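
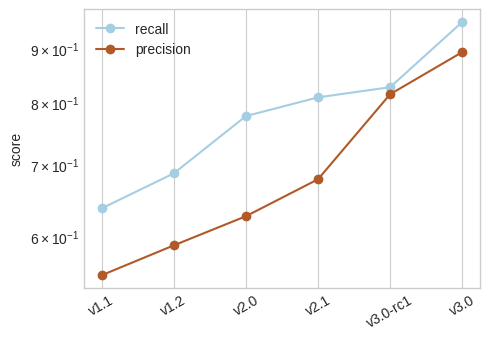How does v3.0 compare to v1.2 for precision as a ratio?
v3.0 ≈ 0.90, v1.2 ≈ 0.60; 0.90/0.60 ≈ 1.5.

≈ 1.5×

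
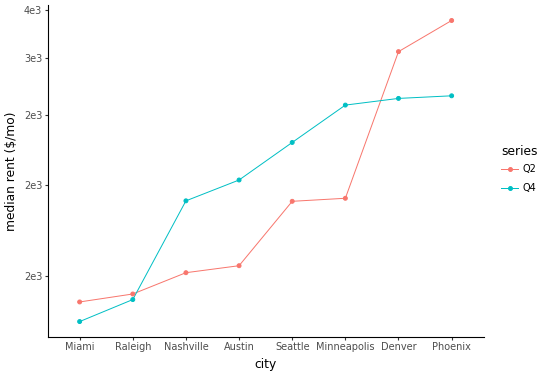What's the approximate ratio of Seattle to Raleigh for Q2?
≈ 1.43×

Seattle ≈ 2000, Raleigh ≈ 1400; 2000/1400 ≈ 1.43.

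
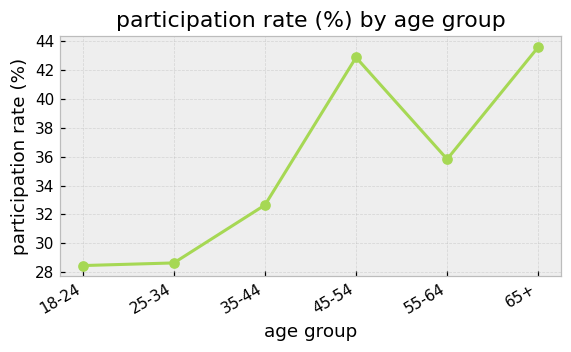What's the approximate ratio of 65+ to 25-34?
65+ ≈ 44, 25-34 ≈ 28; 44/28 ≈ 1.57.

≈ 1.57×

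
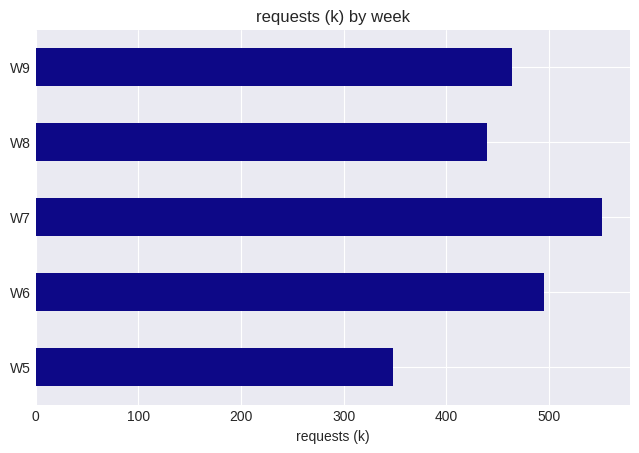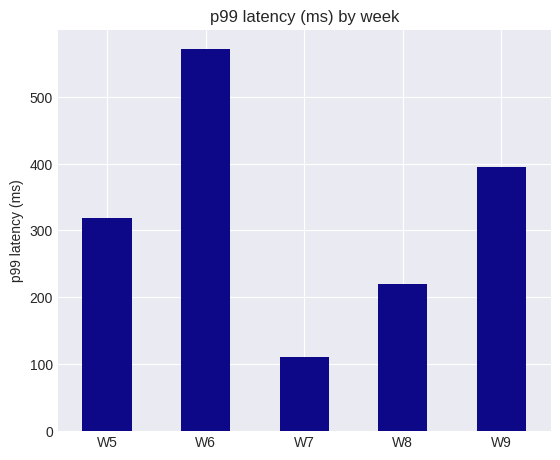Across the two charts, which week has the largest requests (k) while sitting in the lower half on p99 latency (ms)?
W7

Chart 2 median p99 latency (ms) ≈ 300; below-median weeks: W7, W8. Among those, W7 has the highest requests (k) (≈ 600).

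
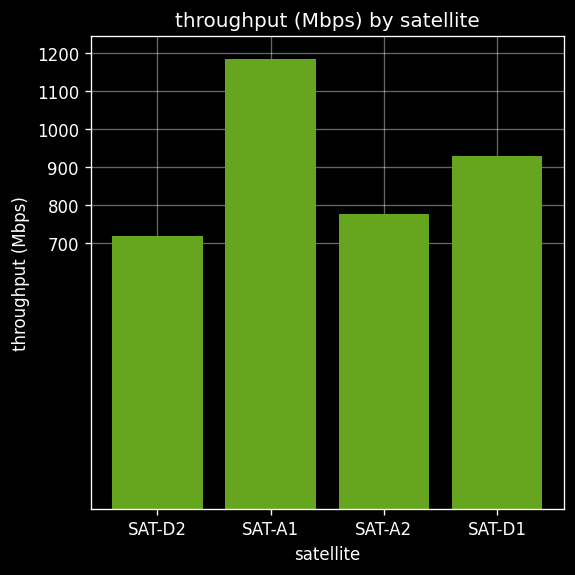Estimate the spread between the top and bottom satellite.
Max SAT-A1 ≈ 1200, min SAT-D2 ≈ 700; range ≈ 500.

≈ 500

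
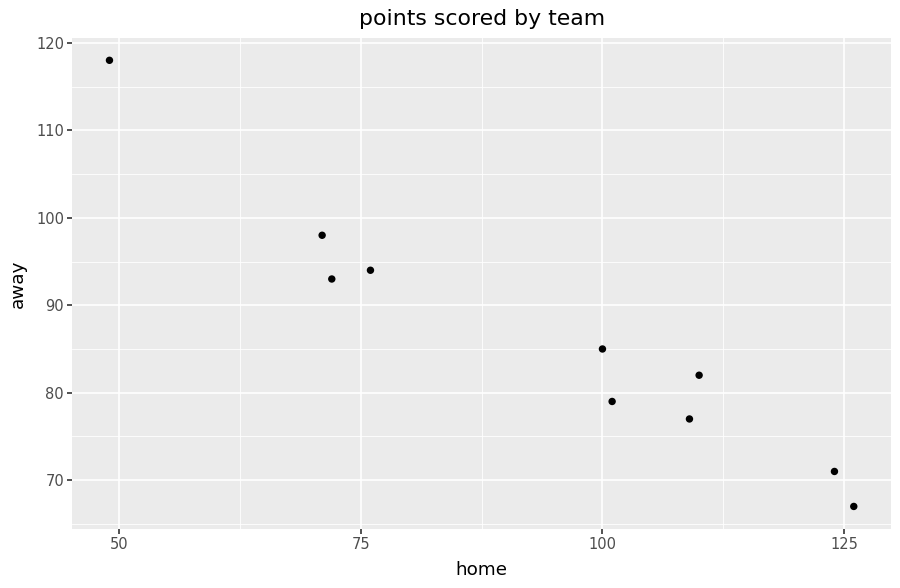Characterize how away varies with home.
Points are negatively correlated; strong (|r| ≈ 1.0).

negative, strong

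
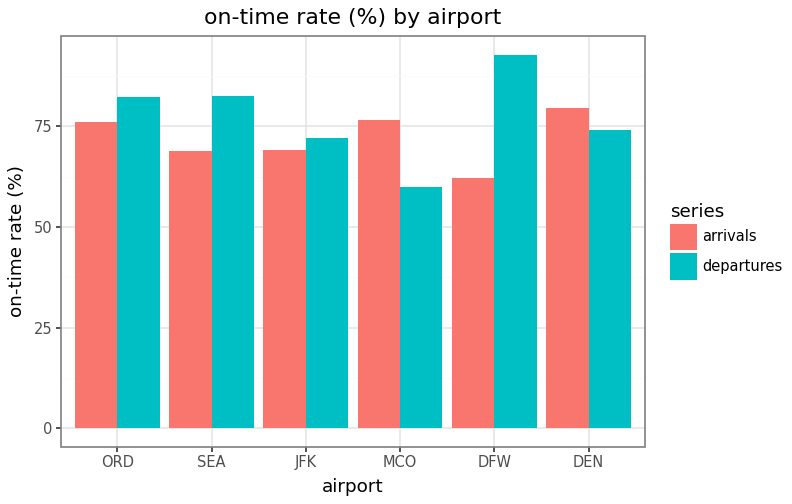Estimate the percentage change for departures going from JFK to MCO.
JFK ≈ 70, MCO ≈ 60; (60 − 70) / 70 ≈ -14.3%.

≈ -14.3%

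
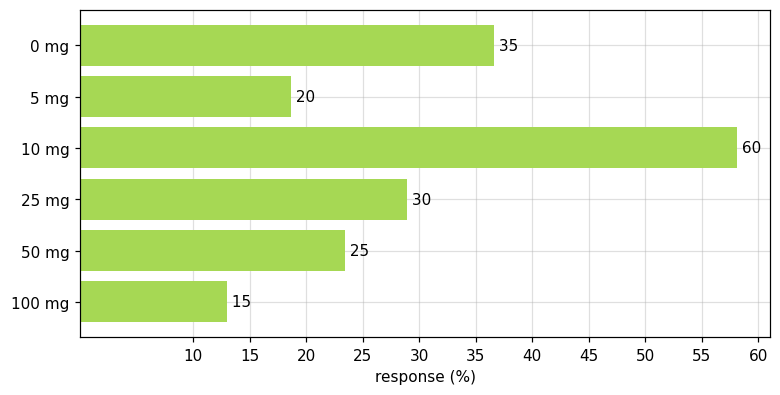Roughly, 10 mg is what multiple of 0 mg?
≈ 1.71×

10 mg ≈ 60, 0 mg ≈ 35; 60/35 ≈ 1.71.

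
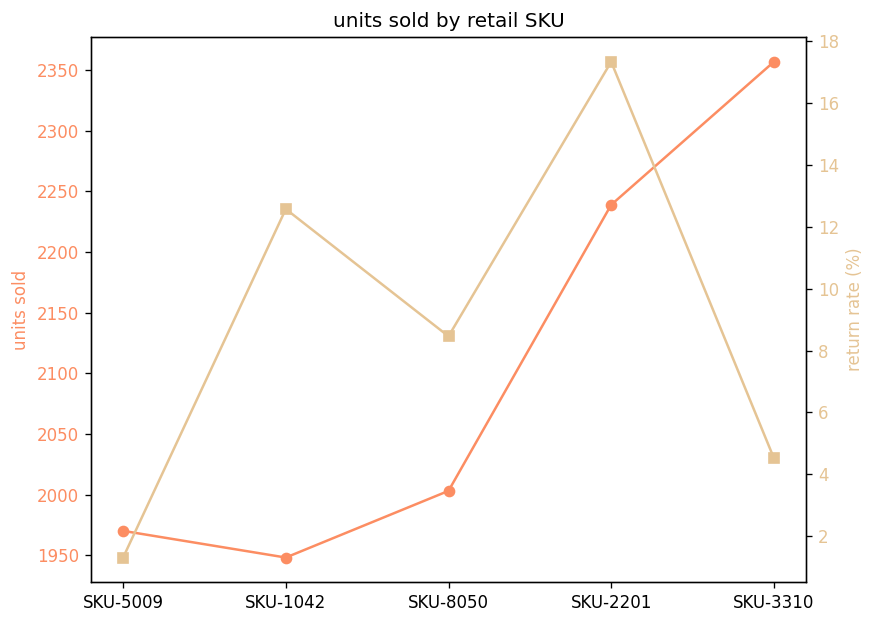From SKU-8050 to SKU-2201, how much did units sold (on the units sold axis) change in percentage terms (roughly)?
≈ +12.5%

SKU-8050 ≈ 2000, SKU-2201 ≈ 2250; (2250 − 2000) / 2000 ≈ +12.5%.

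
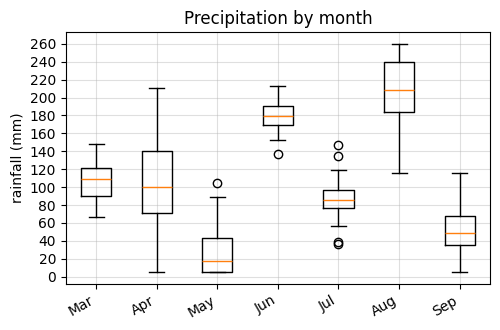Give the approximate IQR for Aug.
Q3 ≈ 240, Q1 ≈ 180; IQR ≈ 60.

≈ 60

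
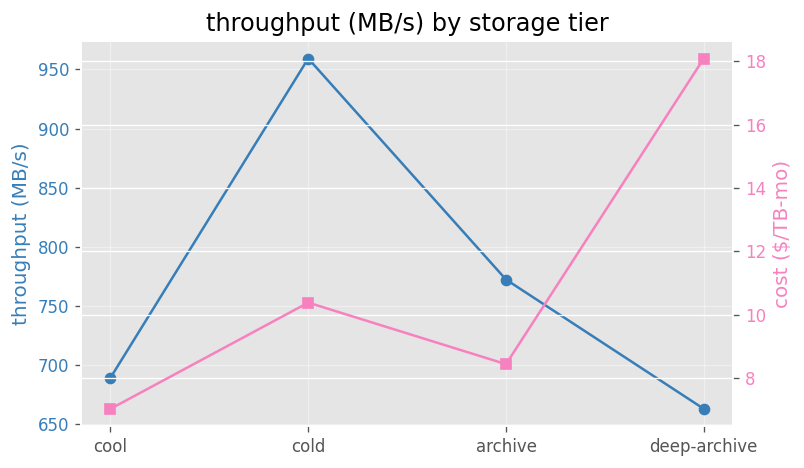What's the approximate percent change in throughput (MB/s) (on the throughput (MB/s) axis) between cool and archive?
≈ +10.7%

cool ≈ 700, archive ≈ 775; (775 − 700) / 700 ≈ +10.7%.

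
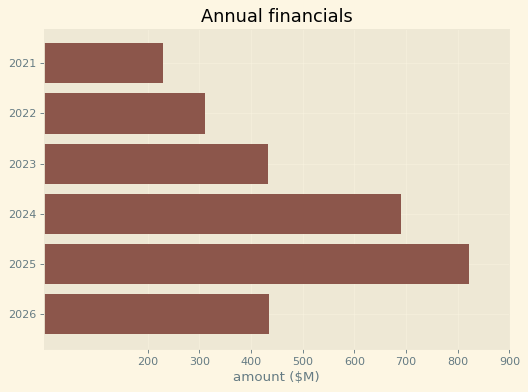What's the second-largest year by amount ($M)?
Top 3: 2025 ≈ 800, 2024 ≈ 700, 2026 ≈ 400.

2024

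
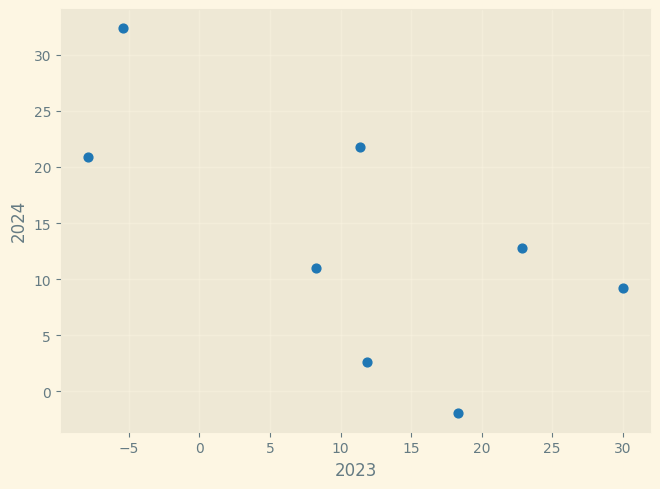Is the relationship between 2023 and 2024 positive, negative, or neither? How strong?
negative, moderate

Points are negatively correlated; moderate (|r| ≈ 0.6).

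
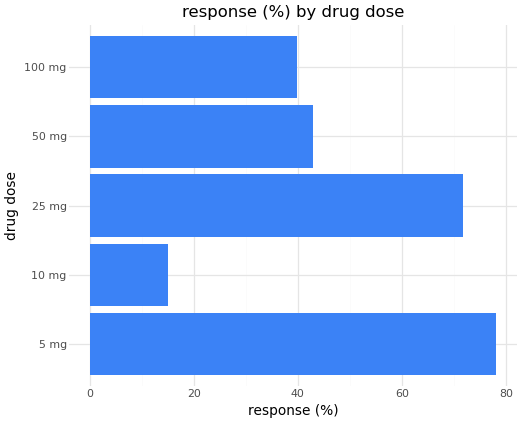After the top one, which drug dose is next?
25 mg

Top 3: 5 mg ≈ 80, 25 mg ≈ 70, 50 mg ≈ 40.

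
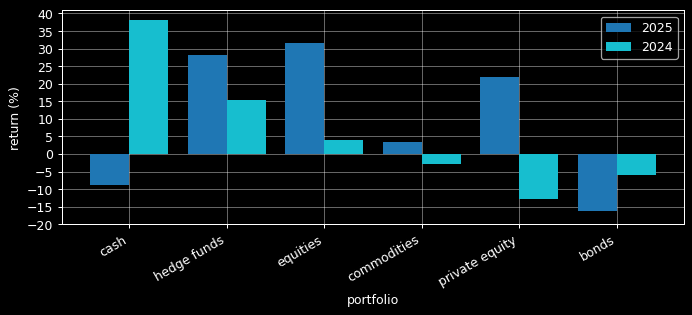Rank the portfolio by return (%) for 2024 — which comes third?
Top 4 for 2024: cash ≈ 40, hedge funds ≈ 15, equities ≈ 5, commodities ≈ -5.

equities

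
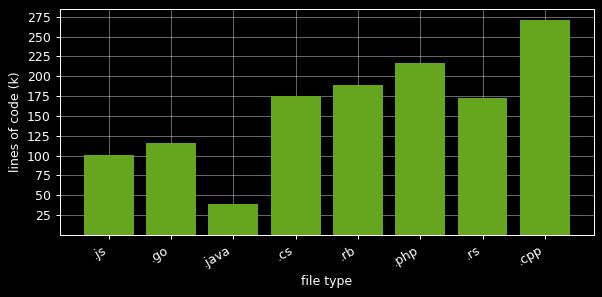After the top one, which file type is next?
.php

Top 3: .cpp ≈ 275, .php ≈ 225, .rb ≈ 200.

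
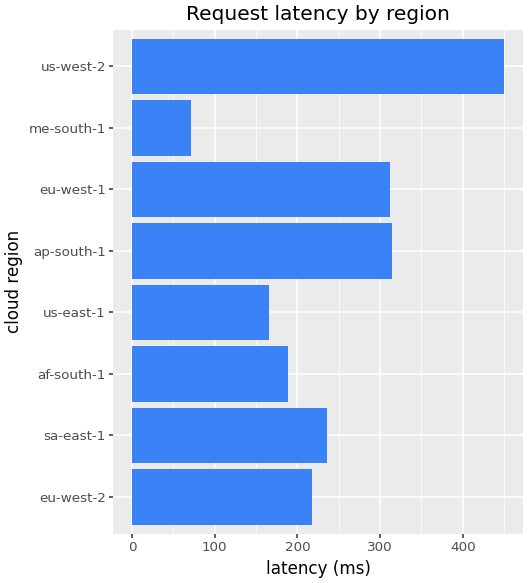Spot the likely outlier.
us-west-2

us-west-2 ≈ 450; the rest sit between ≈ 50 and ≈ 300.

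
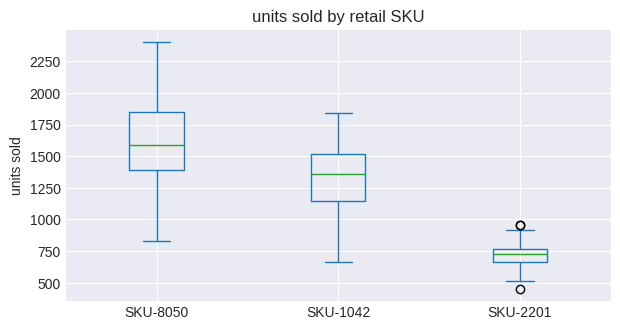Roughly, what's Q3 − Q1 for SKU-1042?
≈ 400

Q3 ≈ 1500, Q1 ≈ 1100; IQR ≈ 400.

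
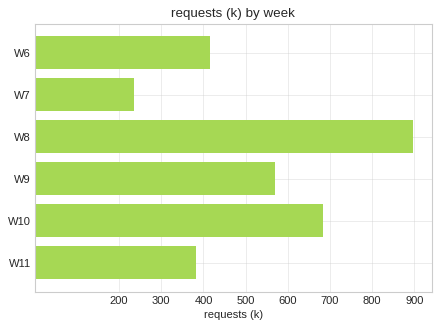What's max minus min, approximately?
Max W8 ≈ 900, min W7 ≈ 200; range ≈ 700.

≈ 700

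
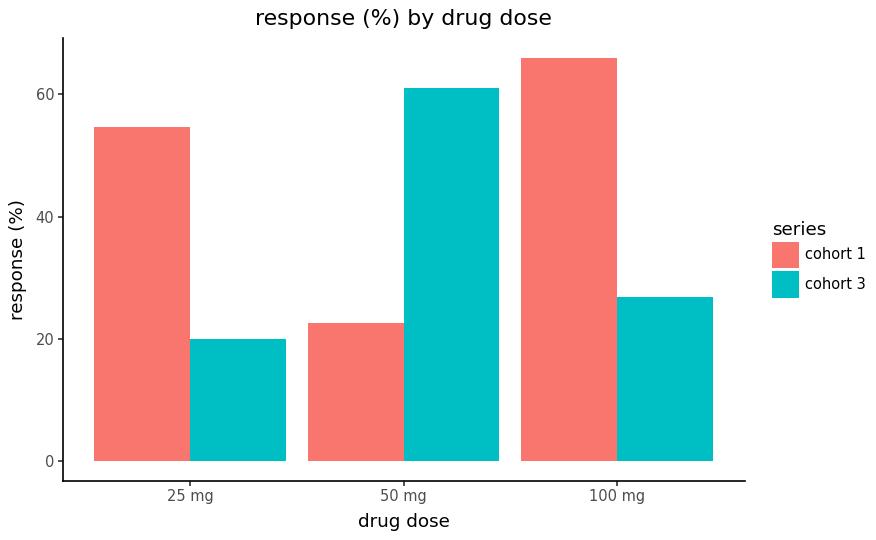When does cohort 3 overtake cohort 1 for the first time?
50 mg

25 mg: cohort 3 ≈ 20 vs cohort 1 ≈ 50 (not yet); 50 mg: cohort 3 ≈ 60 vs cohort 1 ≈ 20 (first crossover).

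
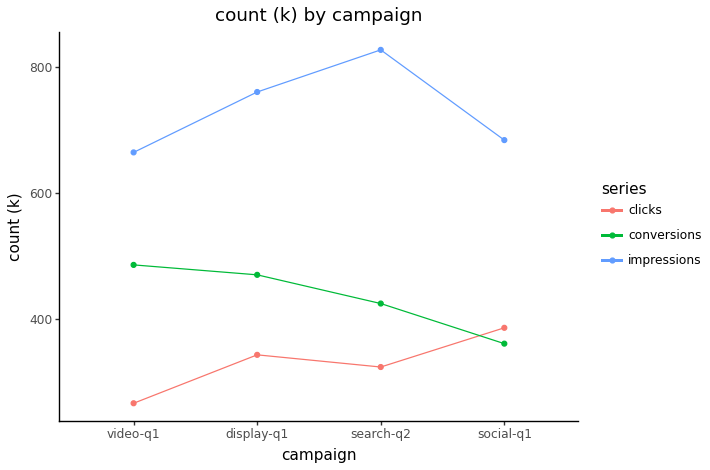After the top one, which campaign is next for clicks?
display-q1

Top 3 for clicks: social-q1 ≈ 400, display-q1 ≈ 350, search-q2 ≈ 300.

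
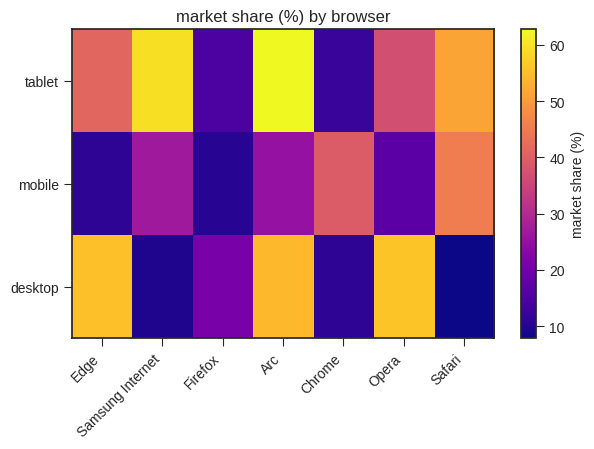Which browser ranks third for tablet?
Safari

Top 4 for tablet: Arc ≈ 65, Samsung Internet ≈ 60, Safari ≈ 50, Edge ≈ 40.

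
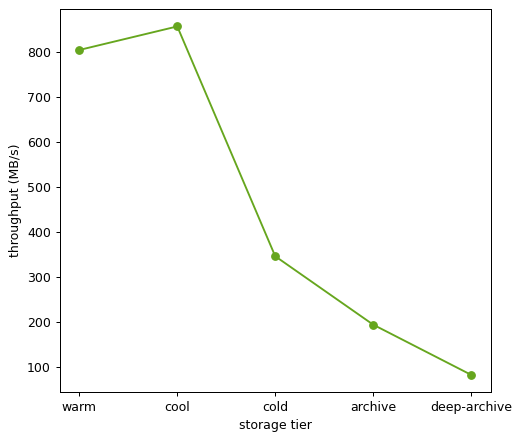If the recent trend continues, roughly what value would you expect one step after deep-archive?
≈ 0

Last three: 300, 200, 100 → slope ≈ -100/step → next ≈ 0.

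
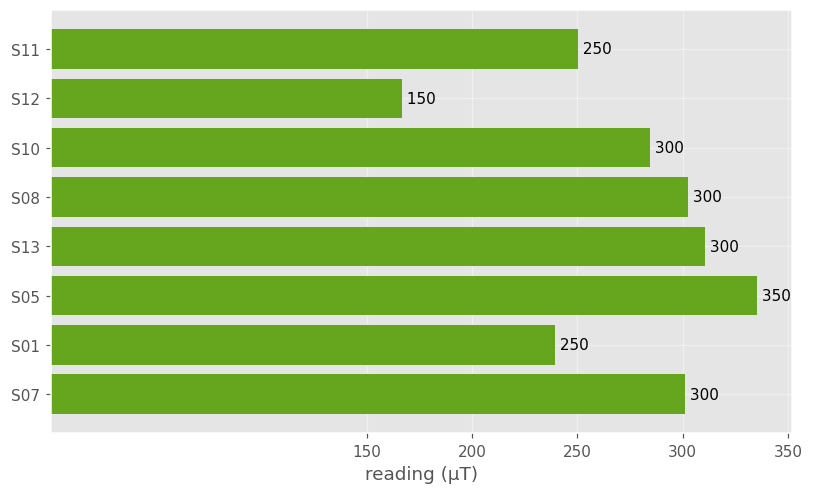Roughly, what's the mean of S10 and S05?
(300 + 350) / 2 ≈ 325.

≈ 325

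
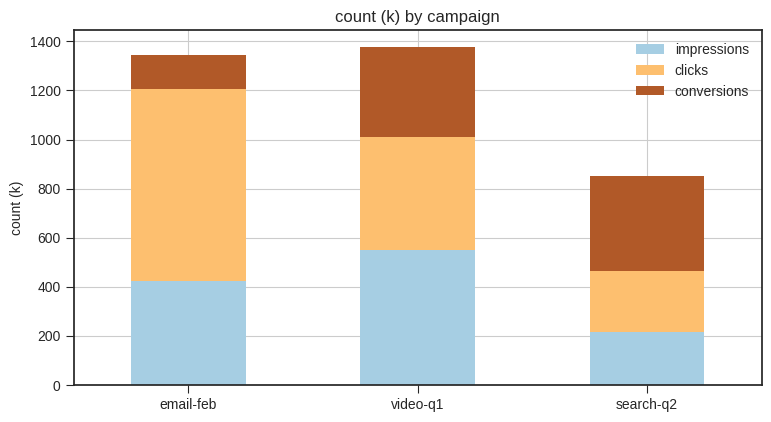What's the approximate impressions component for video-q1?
≈ 600

impressions top ≈ 600, bottom ≈ 0; segment ≈ 600.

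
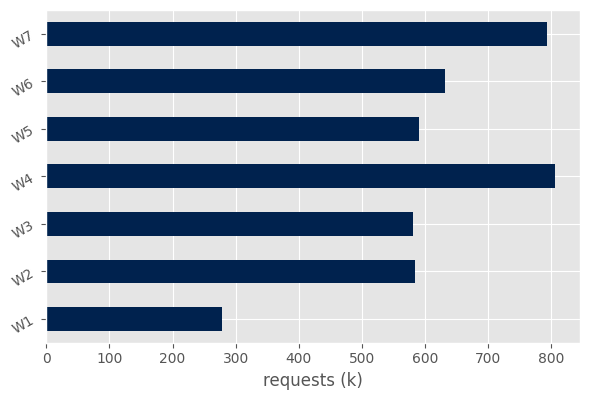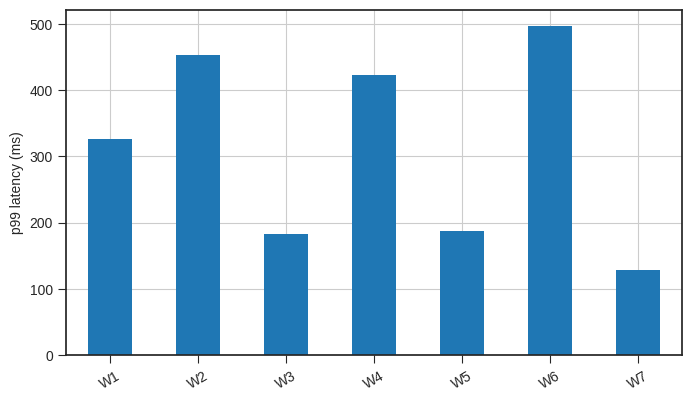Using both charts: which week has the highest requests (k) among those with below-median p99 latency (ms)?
Chart 2 median p99 latency (ms) ≈ 350; below-median weeks: W3, W5, W7. Among those, W7 has the highest requests (k) (≈ 800).

W7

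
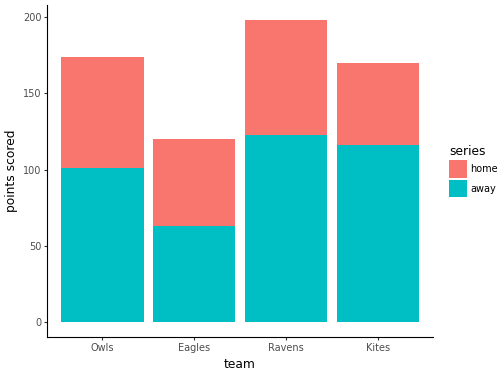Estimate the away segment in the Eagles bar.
≈ 60

away top ≈ 60, bottom ≈ 0; segment ≈ 60.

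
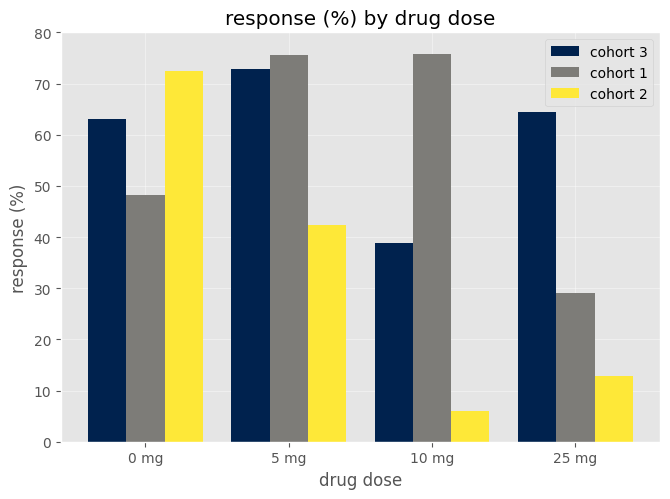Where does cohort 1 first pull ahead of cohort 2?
0 mg: cohort 1 ≈ 50 vs cohort 2 ≈ 70 (not yet); 5 mg: cohort 1 ≈ 80 vs cohort 2 ≈ 40 (first crossover).

5 mg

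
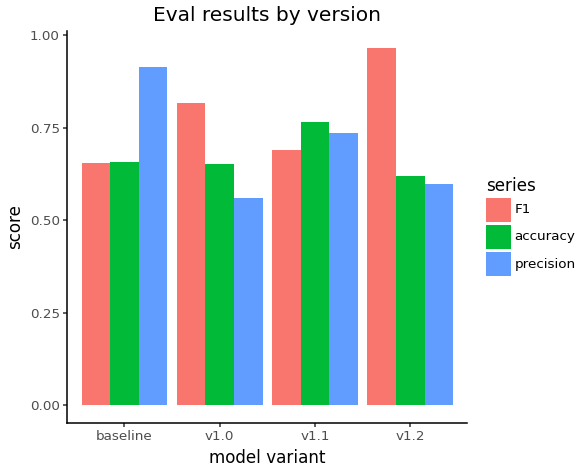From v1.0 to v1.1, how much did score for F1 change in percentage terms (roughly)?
v1.0 ≈ 0.8, v1.1 ≈ 0.7; (0.7 − 0.8) / 0.8 ≈ -12.5%.

≈ -12.5%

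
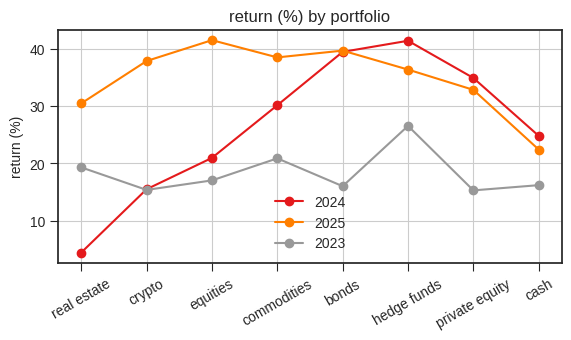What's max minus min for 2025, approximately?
≈ 20

Max equities ≈ 40, min cash ≈ 20; range ≈ 20.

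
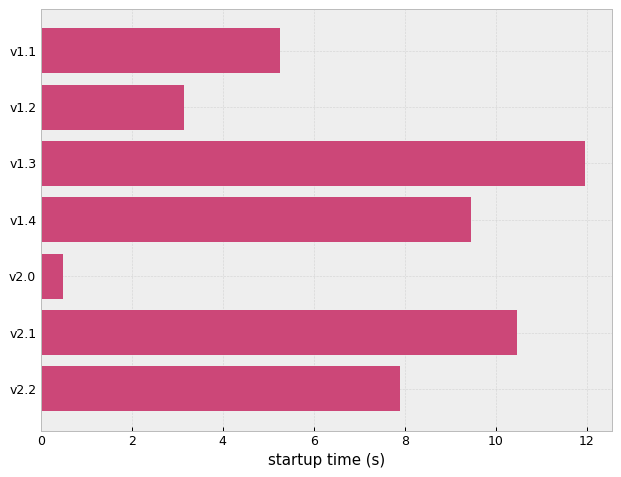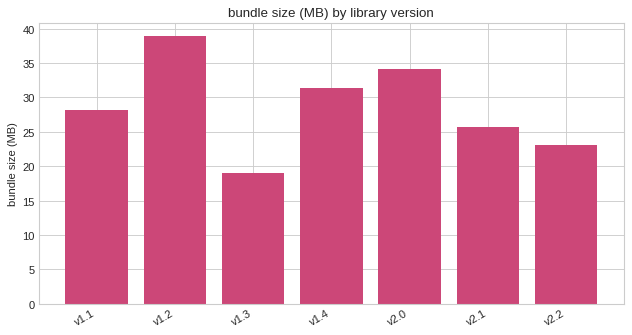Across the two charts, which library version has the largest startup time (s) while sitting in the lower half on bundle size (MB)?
v1.3

Chart 2 median bundle size (MB) ≈ 30; below-median library versions: v1.3, v2.1, v2.2. Among those, v1.3 has the highest startup time (s) (≈ 12).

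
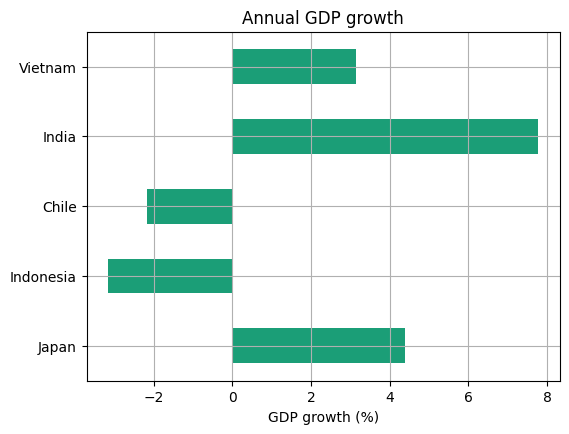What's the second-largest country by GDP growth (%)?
Japan

Top 3: India ≈ 8, Japan ≈ 4, Vietnam ≈ 3.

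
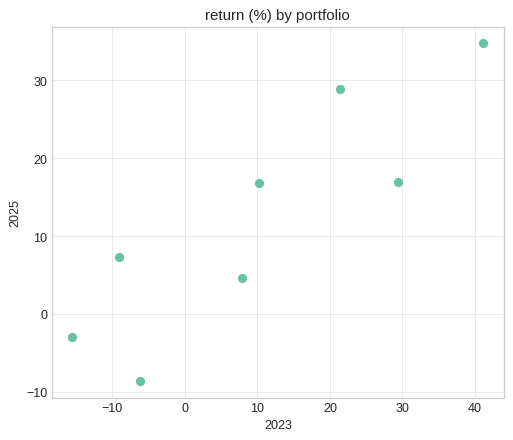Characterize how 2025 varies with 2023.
positive, strong

Points are positively correlated; strong (|r| ≈ 0.9).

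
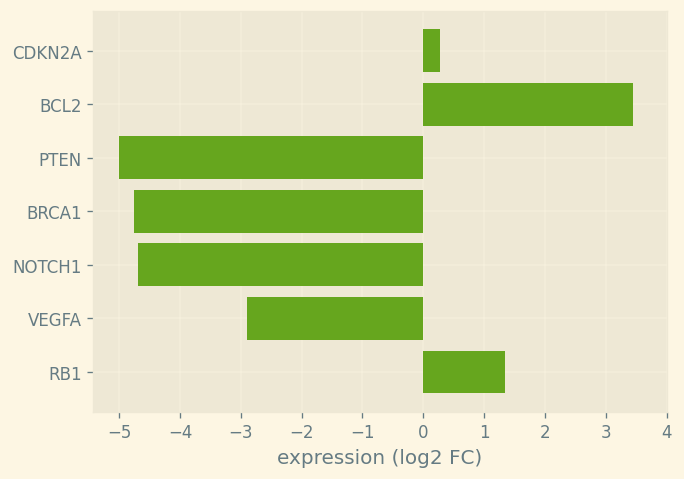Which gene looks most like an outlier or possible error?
BCL2 ≈ 3; the rest sit between ≈ -5 and ≈ 1.

BCL2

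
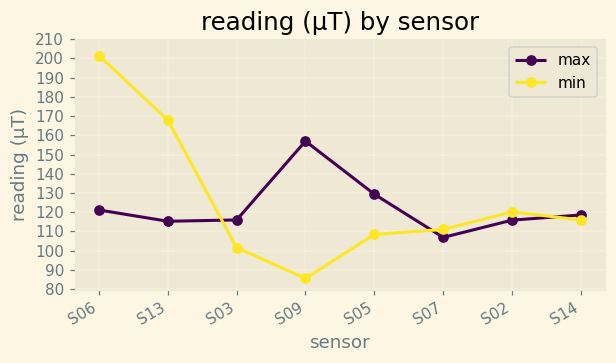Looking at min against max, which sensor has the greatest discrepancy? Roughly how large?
S06, ≈ 80 µT

S06: min ≈ 200, max ≈ 120 → gap ≈ 80. Next-largest (S09) is only ≈ 70.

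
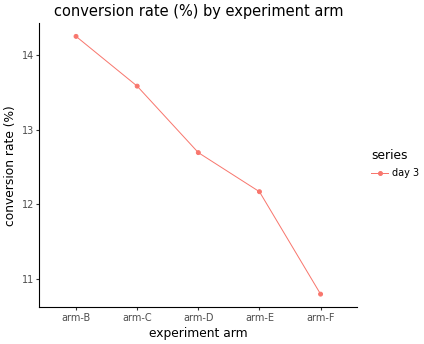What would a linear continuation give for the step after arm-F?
≈ 10.25

Last three: 12.5, 12.0, 11.0 → slope ≈ -0.75/step → next ≈ 10.25.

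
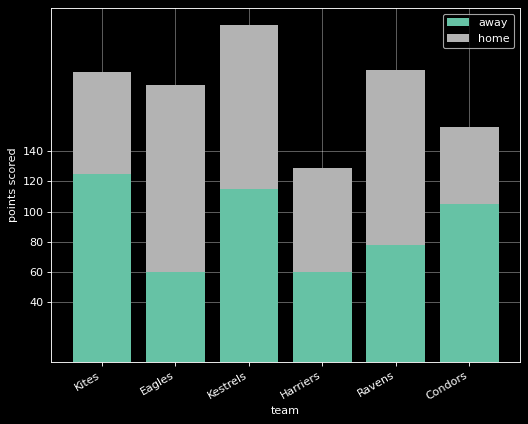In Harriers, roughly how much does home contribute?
≈ 60

home top ≈ 120, bottom ≈ 60; segment ≈ 60.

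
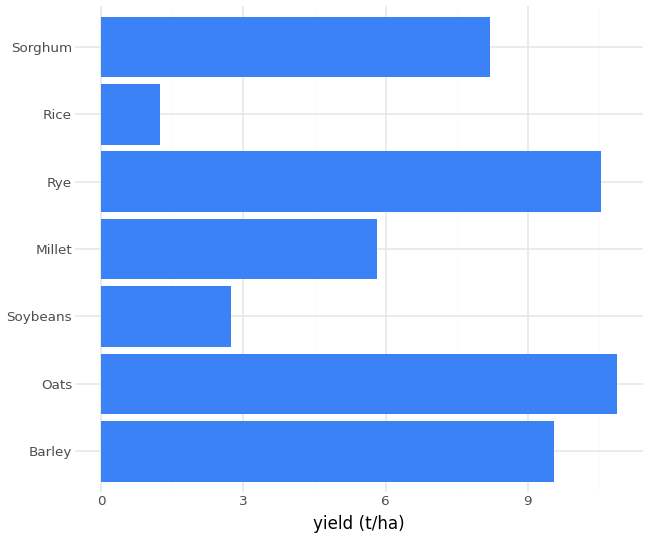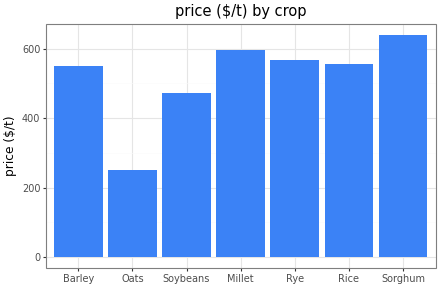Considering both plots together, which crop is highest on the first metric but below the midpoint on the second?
Chart 2 median price ($/t) ≈ 600; below-median crops: Barley, Oats, Soybeans. Among those, Oats has the highest yield (t/ha) (≈ 11).

Oats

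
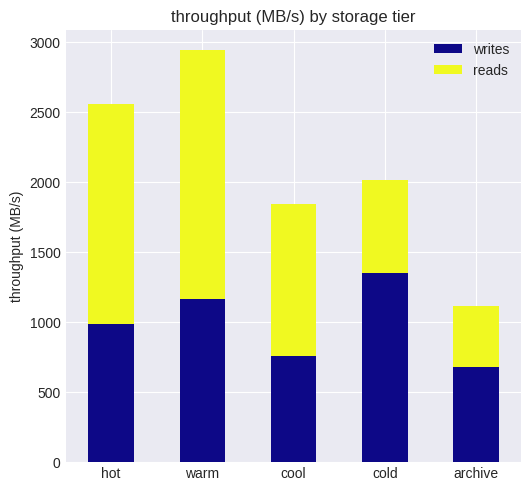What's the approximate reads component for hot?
≈ 1500

reads top ≈ 2500, bottom ≈ 1000; segment ≈ 1500.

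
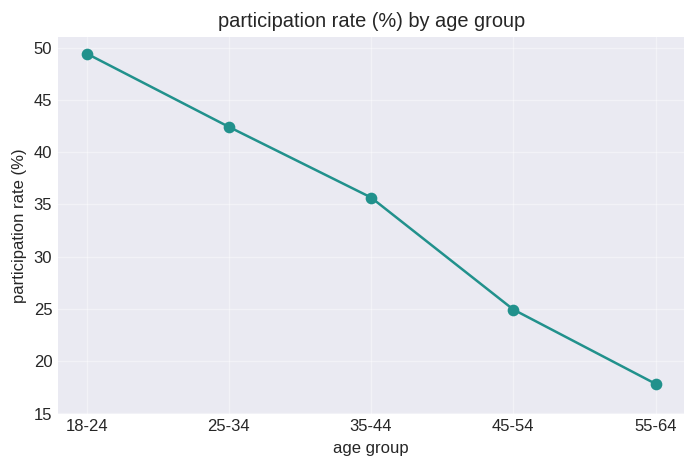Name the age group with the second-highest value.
25-34

Top 3: 18-24 ≈ 50, 25-34 ≈ 40, 35-44 ≈ 35.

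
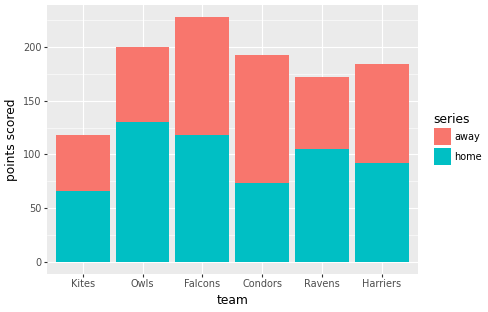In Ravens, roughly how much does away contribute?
≈ 80

away top ≈ 180, bottom ≈ 100; segment ≈ 80.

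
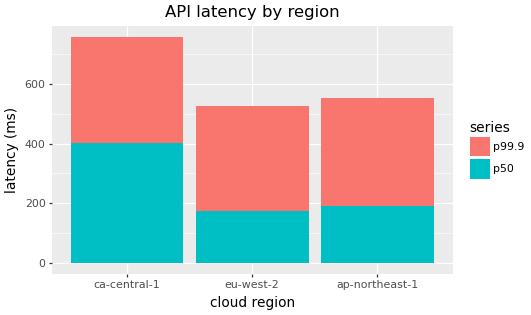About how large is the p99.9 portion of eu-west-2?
p99.9 top ≈ 500, bottom ≈ 200; segment ≈ 300.

≈ 300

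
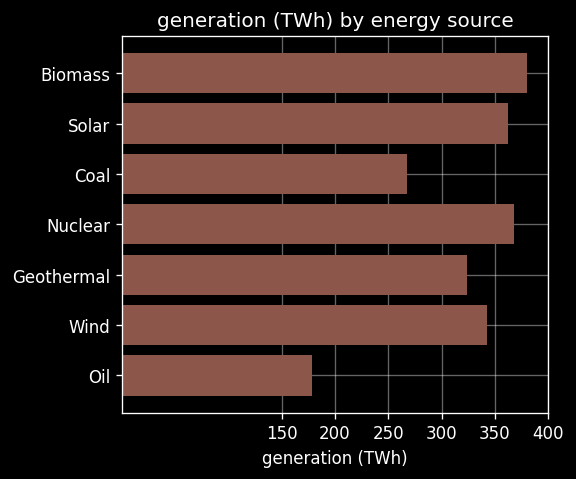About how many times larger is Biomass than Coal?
Biomass ≈ 400, Coal ≈ 250; 400/250 ≈ 1.6.

≈ 1.6×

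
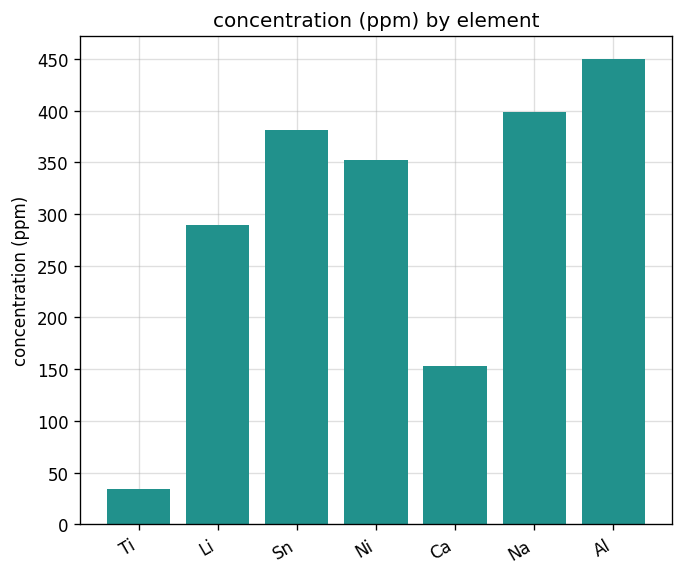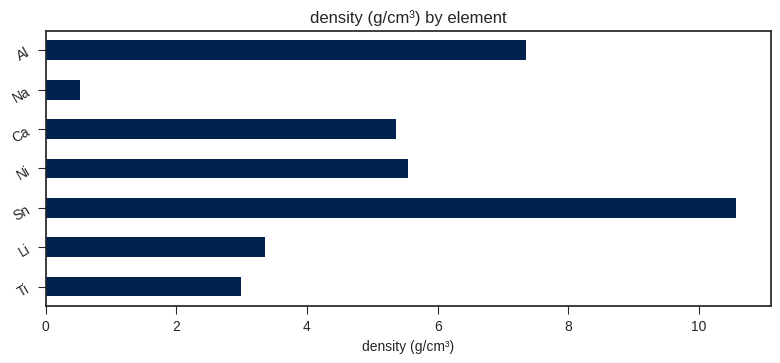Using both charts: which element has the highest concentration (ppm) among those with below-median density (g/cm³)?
Chart 2 median density (g/cm³) ≈ 5; below-median elements: Ti, Li, Na. Among those, Na has the highest concentration (ppm) (≈ 400).

Na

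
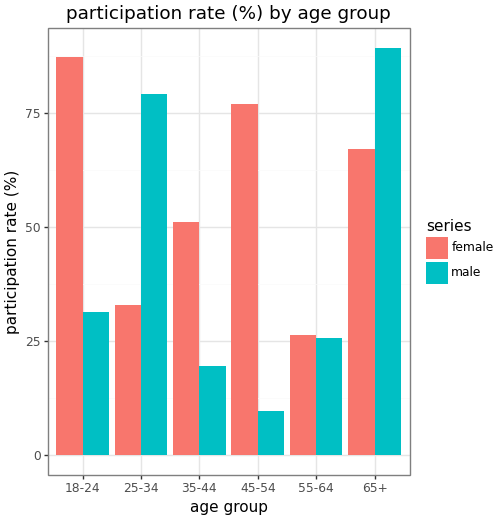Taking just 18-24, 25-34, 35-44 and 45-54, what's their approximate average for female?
≈ 62

(90 + 30 + 50 + 80) / 4 ≈ 62.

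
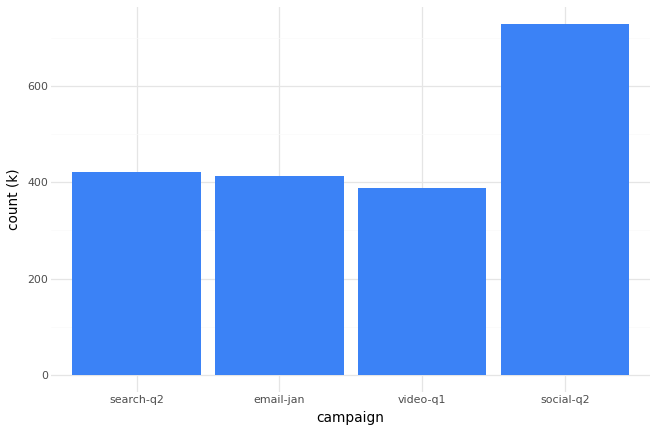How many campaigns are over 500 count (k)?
1

Above 500: social-q2.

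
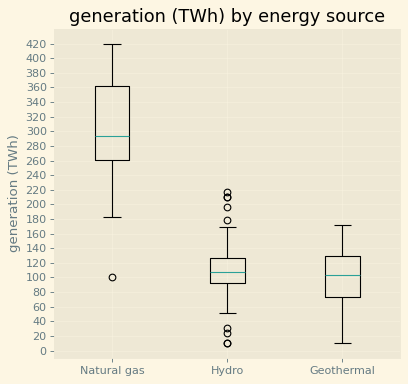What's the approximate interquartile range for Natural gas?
≈ 100

Q3 ≈ 360, Q1 ≈ 260; IQR ≈ 100.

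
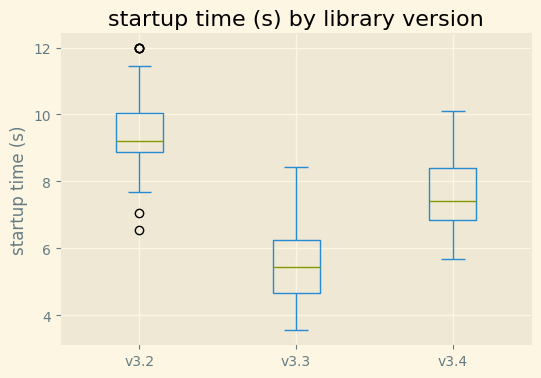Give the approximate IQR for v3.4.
Q3 ≈ 8.5, Q1 ≈ 7.0; IQR ≈ 1.5.

≈ 1.5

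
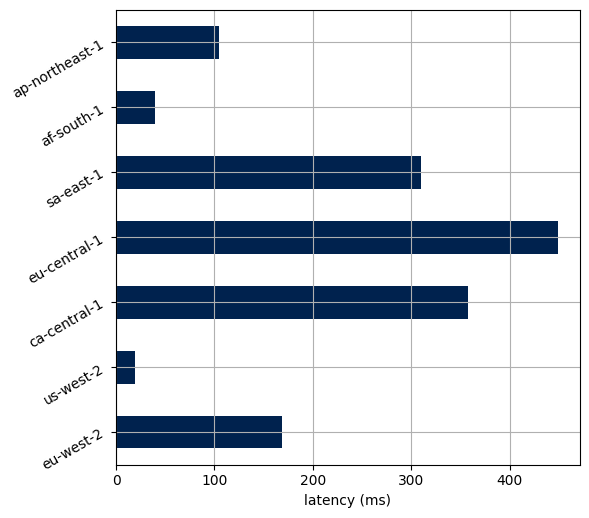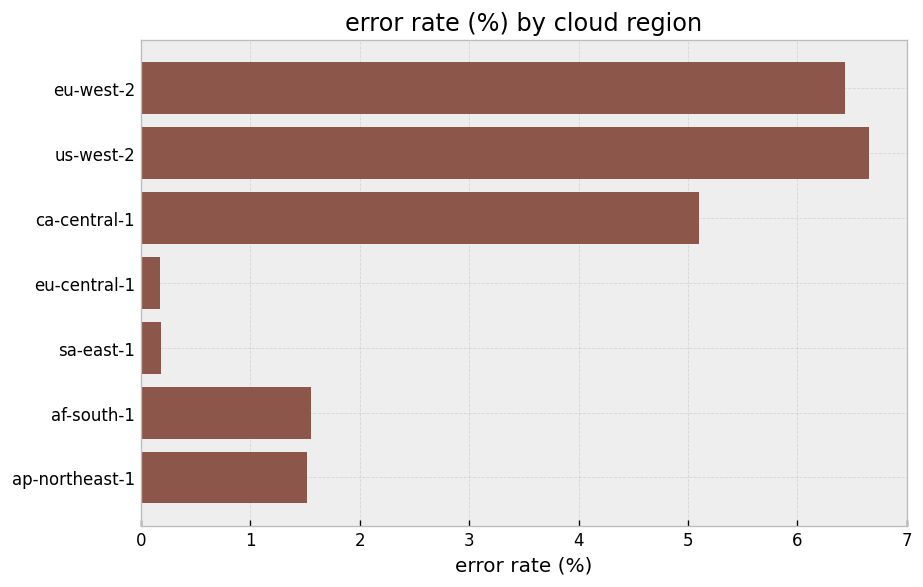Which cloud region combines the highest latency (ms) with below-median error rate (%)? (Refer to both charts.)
eu-central-1

Chart 2 median error rate (%) ≈ 2; below-median cloud regions: eu-central-1, sa-east-1, ap-northeast-1. Among those, eu-central-1 has the highest latency (ms) (≈ 450).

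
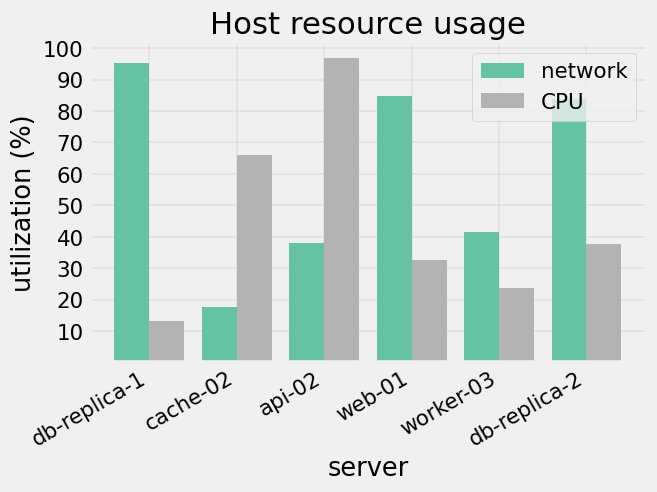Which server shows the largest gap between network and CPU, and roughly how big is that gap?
db-replica-1: network ≈ 100, CPU ≈ 10 → gap ≈ 90. Next-largest (api-02) is only ≈ 60.

db-replica-1, ≈ 90 %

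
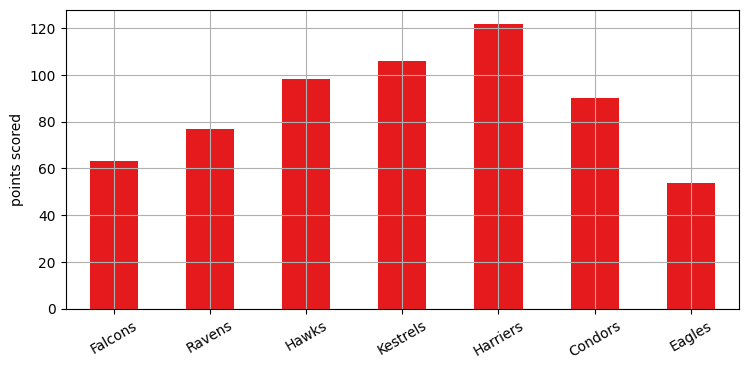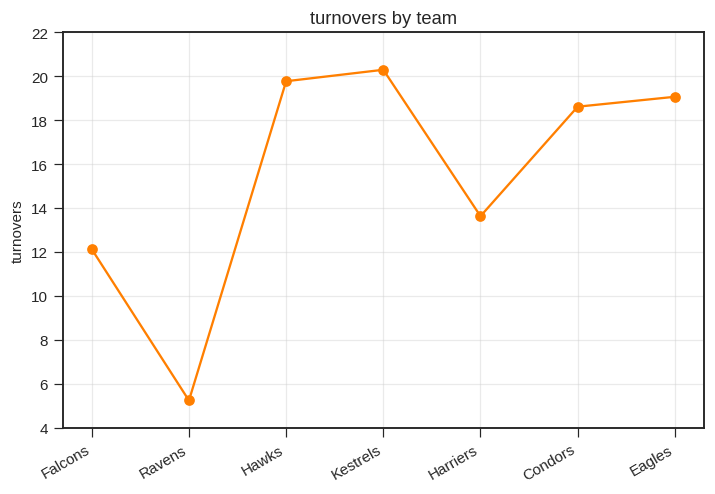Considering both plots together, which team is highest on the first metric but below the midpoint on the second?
Chart 2 median turnovers ≈ 18; below-median teams: Falcons, Ravens, Harriers. Among those, Harriers has the highest points scored (≈ 120).

Harriers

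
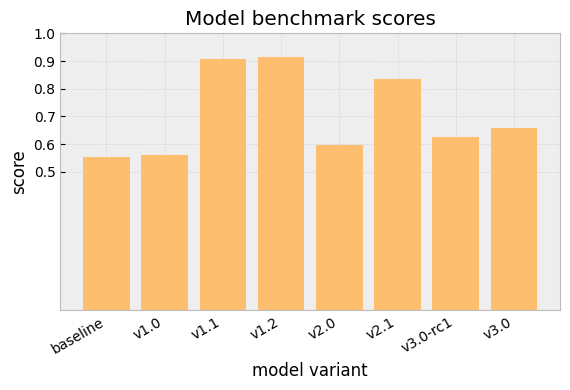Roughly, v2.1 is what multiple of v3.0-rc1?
≈ 1.33×

v2.1 ≈ 0.8, v3.0-rc1 ≈ 0.6; 0.8/0.6 ≈ 1.33.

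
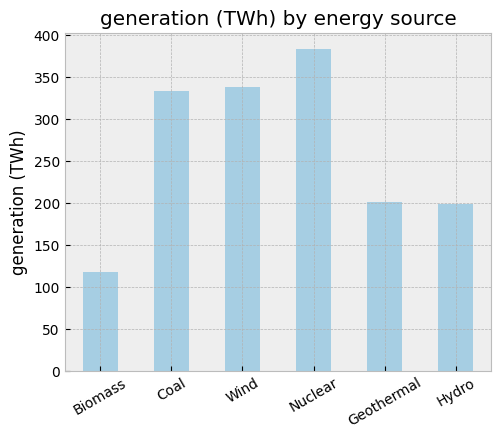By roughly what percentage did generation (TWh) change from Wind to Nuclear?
≈ +14.3%

Wind ≈ 350, Nuclear ≈ 400; (400 − 350) / 350 ≈ +14.3%.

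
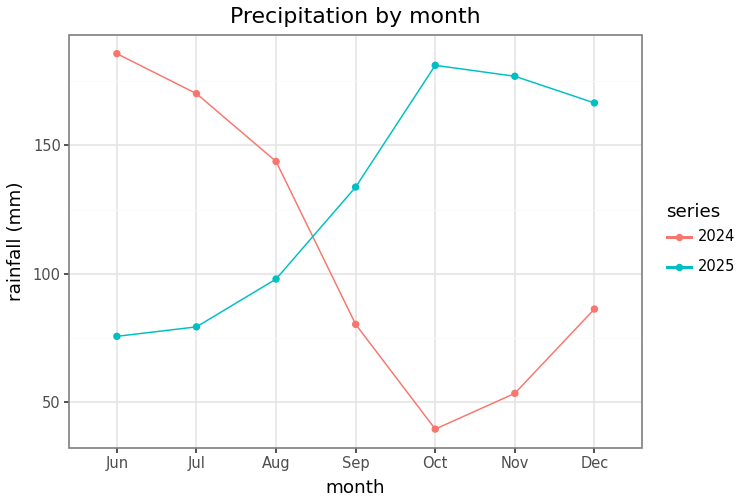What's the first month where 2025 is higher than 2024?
Sep

Aug: 2025 ≈ 100 vs 2024 ≈ 140 (not yet); Sep: 2025 ≈ 140 vs 2024 ≈ 80 (first crossover).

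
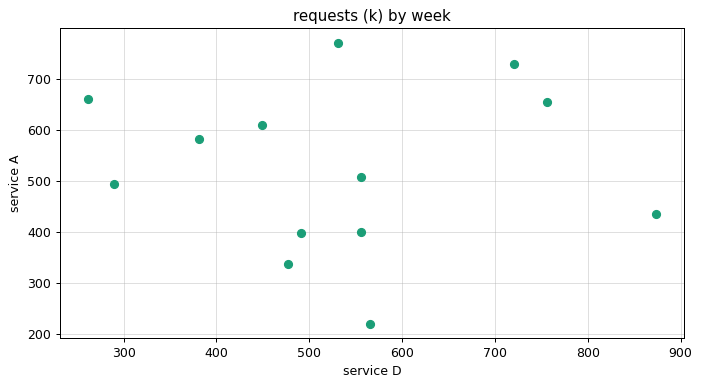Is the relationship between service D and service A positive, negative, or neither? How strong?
Points are roughly uncorrelated; weak (|r| ≈ 0.0).

no clear correlation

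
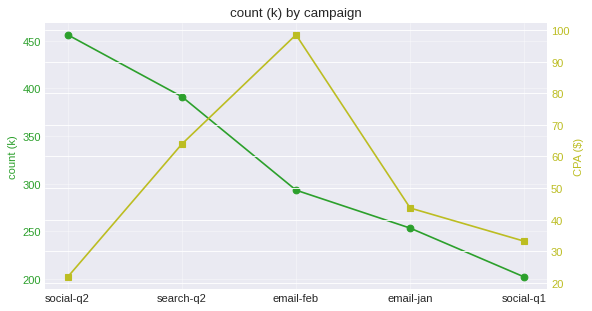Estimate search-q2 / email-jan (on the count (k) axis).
search-q2 ≈ 400, email-jan ≈ 250; 400/250 ≈ 1.6.

≈ 1.6×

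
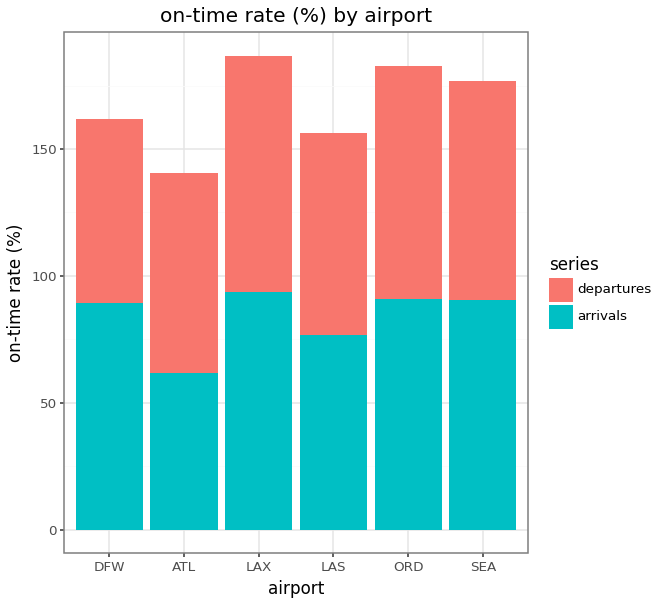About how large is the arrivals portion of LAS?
≈ 80

arrivals top ≈ 80, bottom ≈ 0; segment ≈ 80.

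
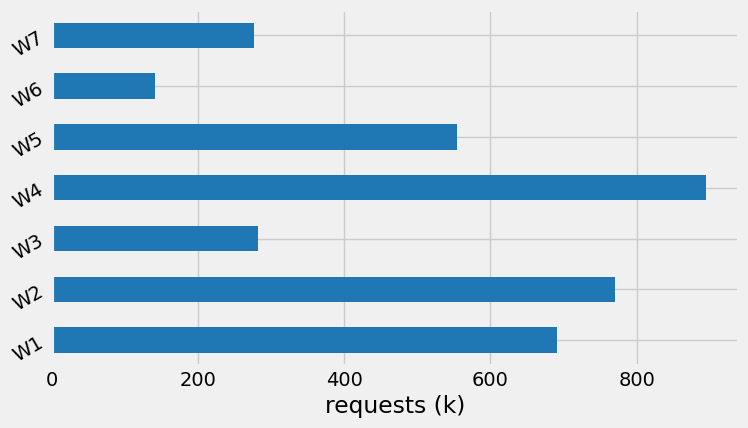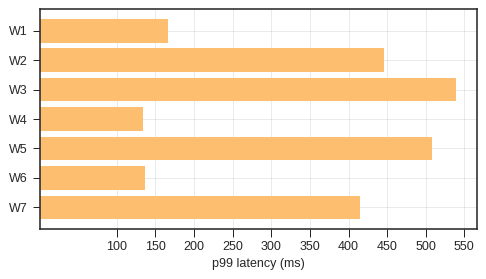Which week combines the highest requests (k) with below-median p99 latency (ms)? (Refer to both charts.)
Chart 2 median p99 latency (ms) ≈ 400; below-median weeks: W1, W4, W6. Among those, W4 has the highest requests (k) (≈ 900).

W4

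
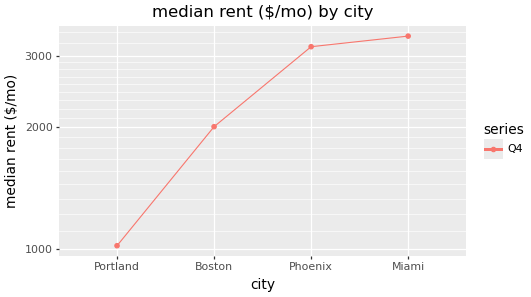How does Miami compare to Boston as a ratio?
Miami ≈ 3400, Boston ≈ 2000; 3400/2000 ≈ 1.7.

≈ 1.7×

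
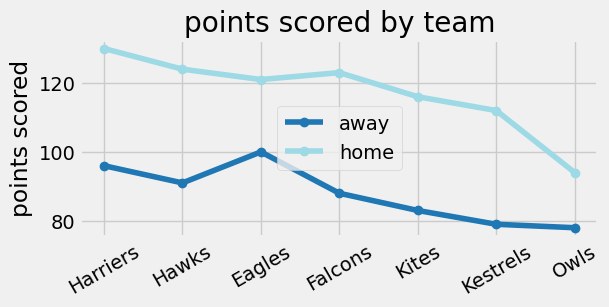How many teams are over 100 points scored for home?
Above 100: Harriers, Hawks, Eagles, Falcons, Kites, Kestrels.

6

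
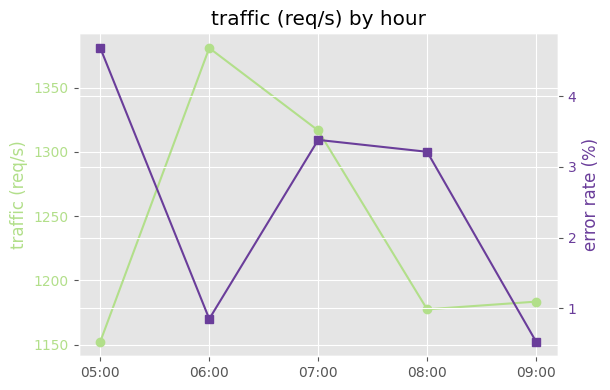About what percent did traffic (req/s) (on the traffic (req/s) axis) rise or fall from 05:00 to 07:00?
≈ +13.8%

05:00 ≈ 1160, 07:00 ≈ 1320; (1320 − 1160) / 1160 ≈ +13.8%.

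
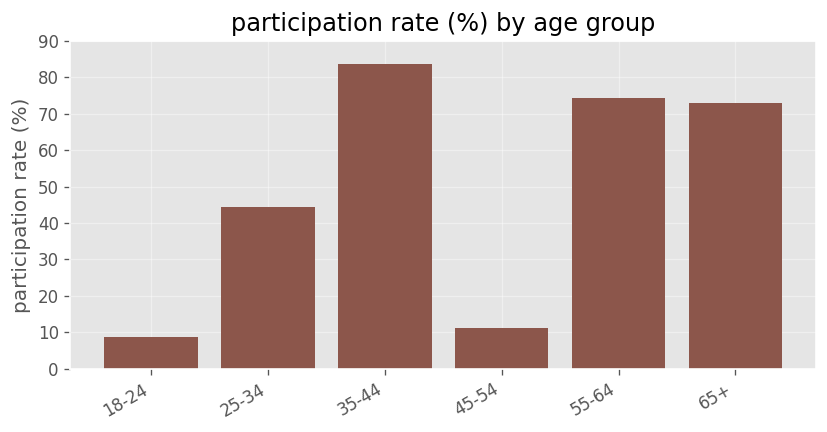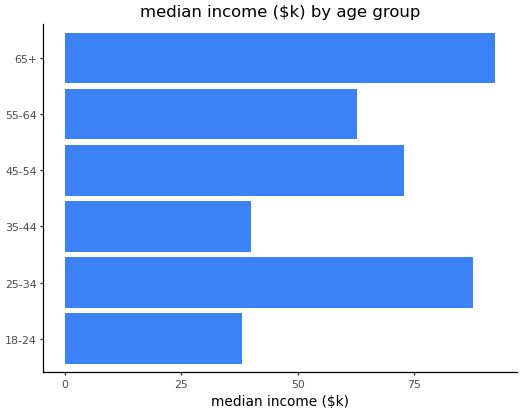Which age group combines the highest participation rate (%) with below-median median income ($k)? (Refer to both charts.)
Chart 2 median median income ($k) ≈ 70; below-median age groups: 18-24, 35-44, 55-64. Among those, 35-44 has the highest participation rate (%) (≈ 80).

35-44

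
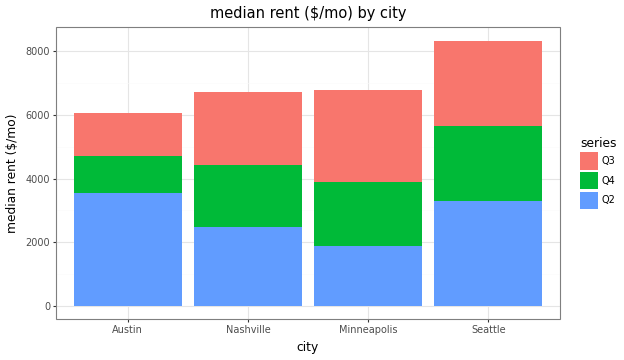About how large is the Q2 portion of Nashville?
≈ 2000

Q2 top ≈ 2000, bottom ≈ 0; segment ≈ 2000.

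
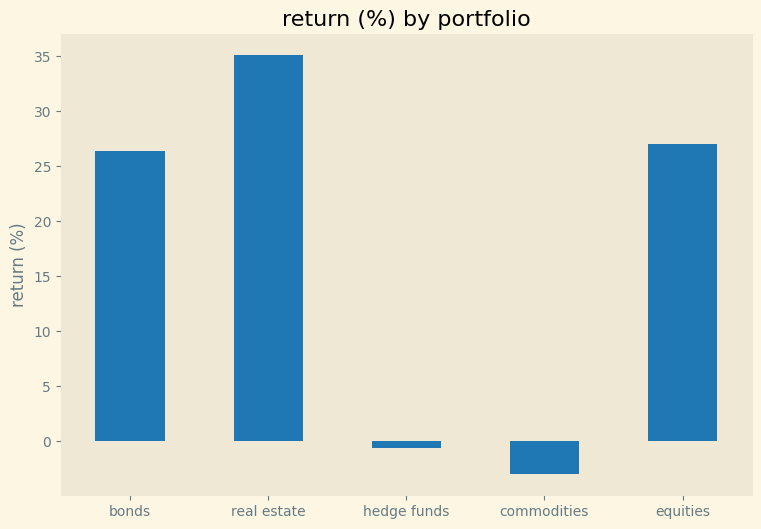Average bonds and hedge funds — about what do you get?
≈ 12

(25 + 0) / 2 ≈ 12.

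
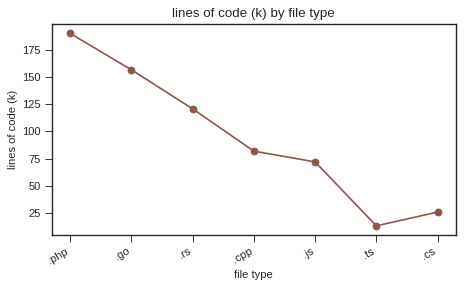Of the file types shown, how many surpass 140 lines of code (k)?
2

Above 140: .php, .go.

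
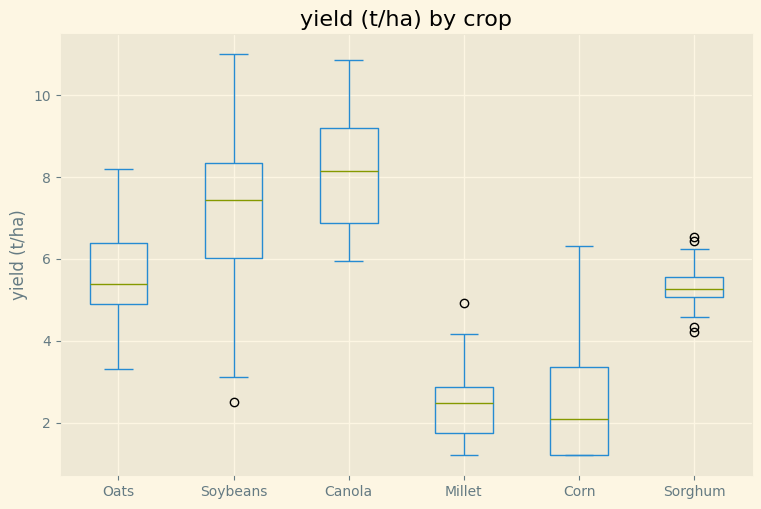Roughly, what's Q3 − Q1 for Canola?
≈ 2.0

Q3 ≈ 9.0, Q1 ≈ 7.0; IQR ≈ 2.0.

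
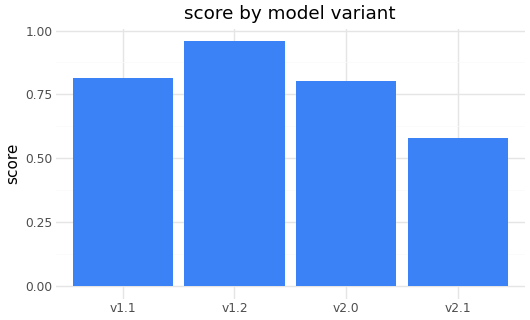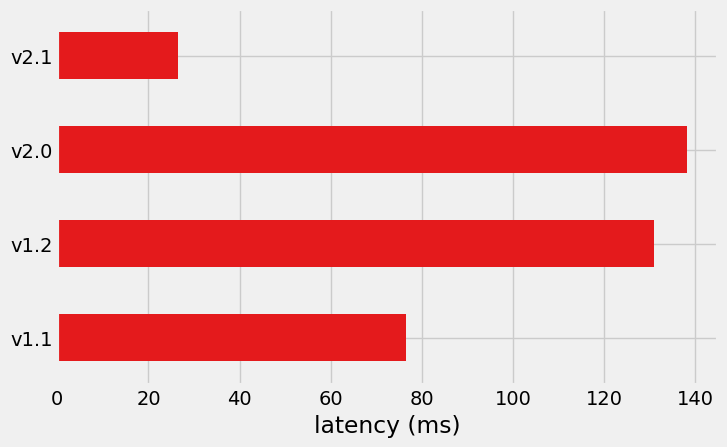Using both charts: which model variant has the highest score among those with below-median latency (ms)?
v1.1

Chart 2 median latency (ms) ≈ 100; below-median model variants: v1.1, v2.1. Among those, v1.1 has the highest score (≈ 0.8).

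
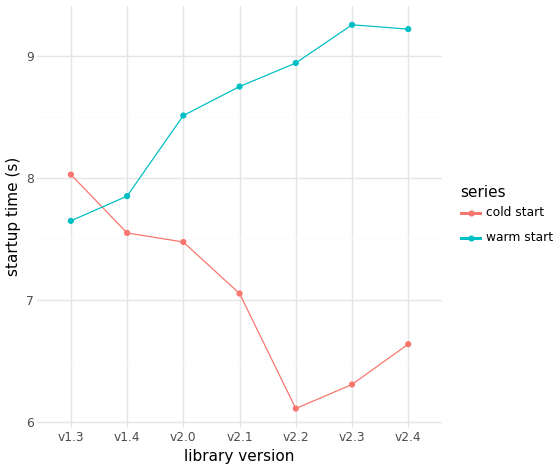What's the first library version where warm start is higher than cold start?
v1.3: warm start ≈ 7.5 vs cold start ≈ 8.0 (not yet); v1.4: warm start ≈ 8.0 vs cold start ≈ 7.5 (first crossover).

v1.4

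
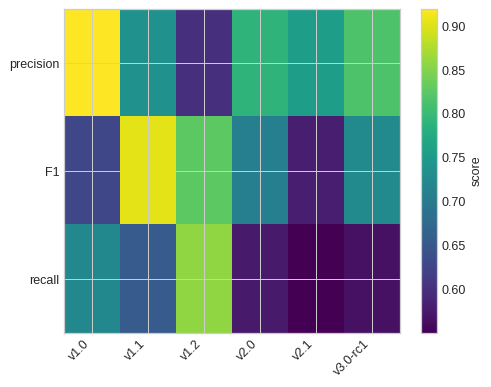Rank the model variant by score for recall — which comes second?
v1.0

Top 3 for recall: v1.2 ≈ 0.85, v1.0 ≈ 0.70, v1.1 ≈ 0.65.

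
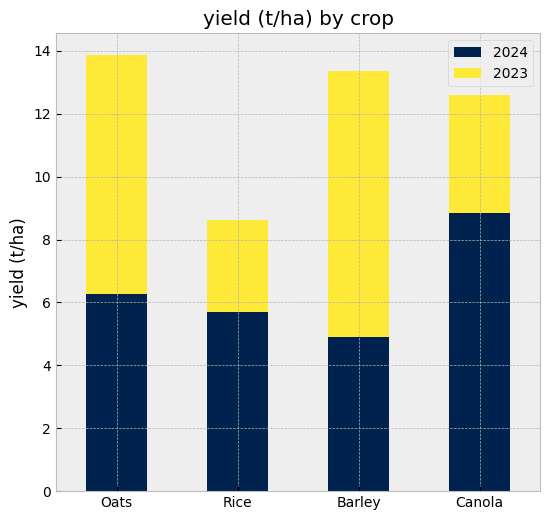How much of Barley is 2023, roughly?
≈ 10

2023 top ≈ 14, bottom ≈ 4; segment ≈ 10.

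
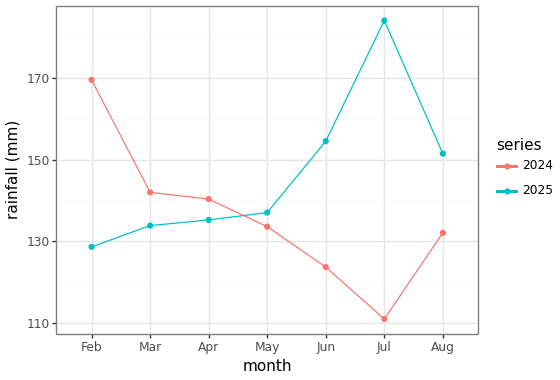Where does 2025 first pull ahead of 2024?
May

Apr: 2025 ≈ 140 vs 2024 ≈ 140 (not yet); May: 2025 ≈ 140 vs 2024 ≈ 130 (first crossover).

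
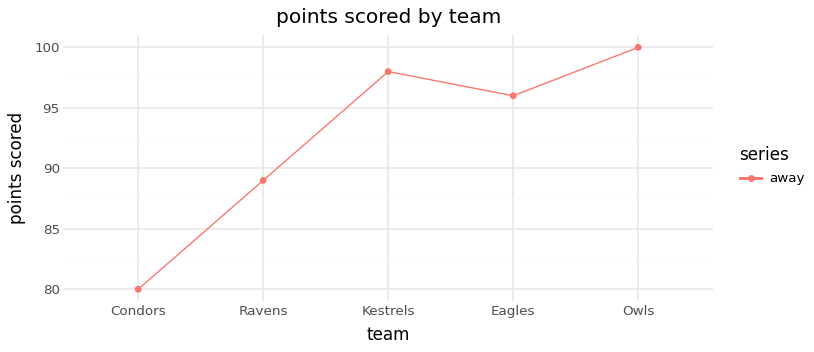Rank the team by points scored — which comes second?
Top 3: Owls ≈ 100, Kestrels ≈ 98, Eagles ≈ 96.

Kestrels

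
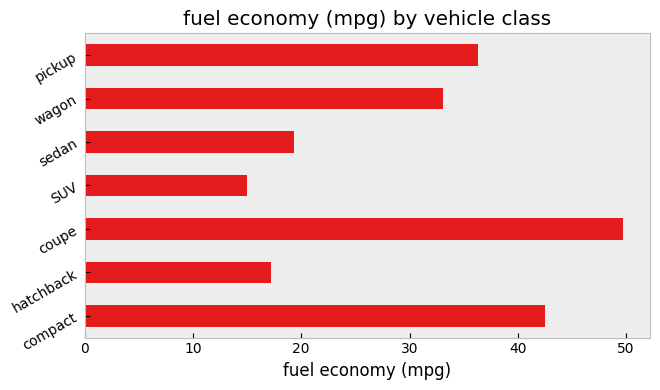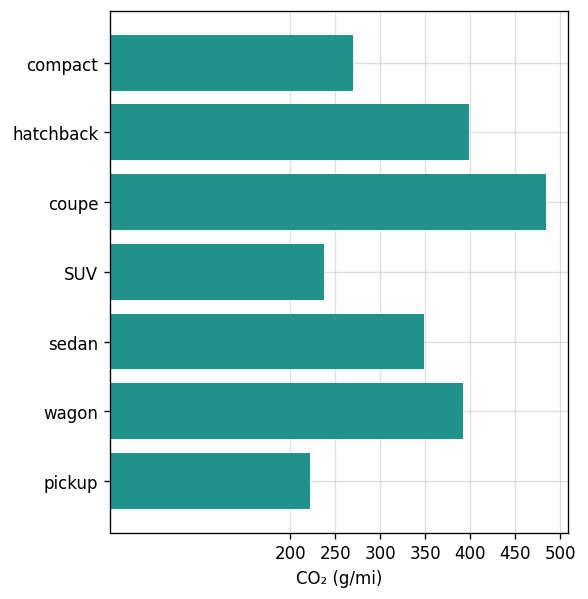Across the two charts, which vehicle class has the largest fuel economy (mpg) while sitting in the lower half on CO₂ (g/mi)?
compact

Chart 2 median CO₂ (g/mi) ≈ 350; below-median vehicle classes: compact, SUV, pickup. Among those, compact has the highest fuel economy (mpg) (≈ 40).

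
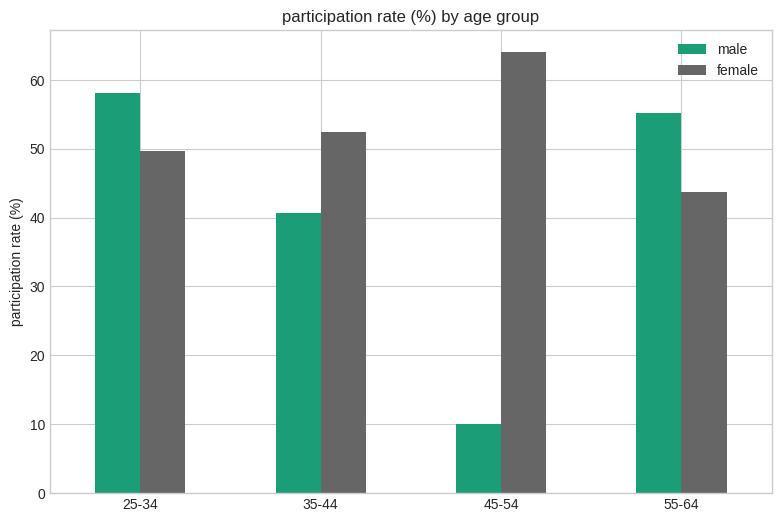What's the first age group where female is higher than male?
35-44

25-34: female ≈ 50 vs male ≈ 60 (not yet); 35-44: female ≈ 50 vs male ≈ 40 (first crossover).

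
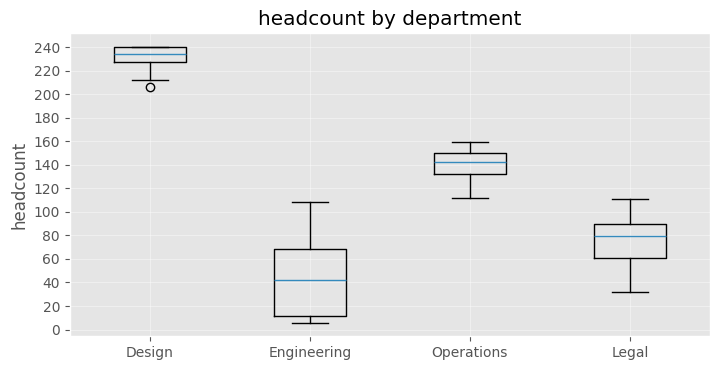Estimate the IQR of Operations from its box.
≈ 20

Q3 ≈ 160, Q1 ≈ 140; IQR ≈ 20.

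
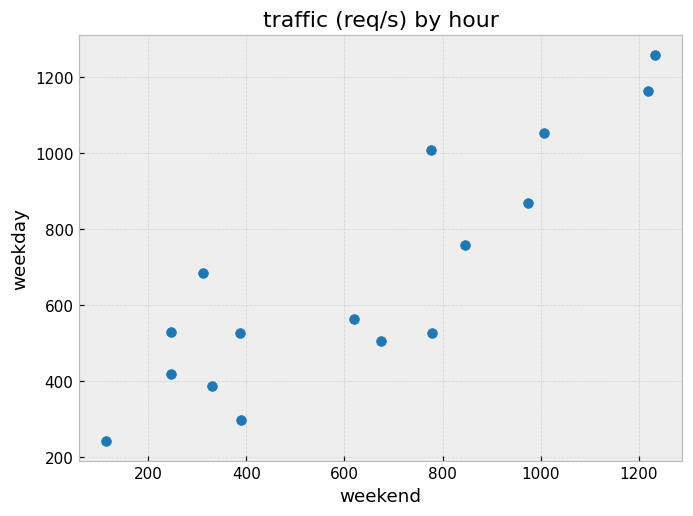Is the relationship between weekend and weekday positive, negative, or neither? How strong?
positive, strong

Points are positively correlated; strong (|r| ≈ 0.9).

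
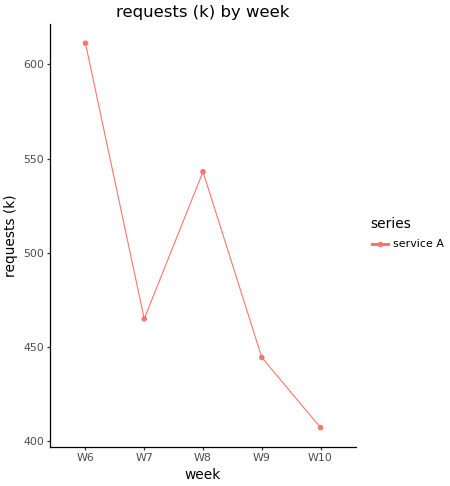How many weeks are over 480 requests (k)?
Above 480: W6, W8.

2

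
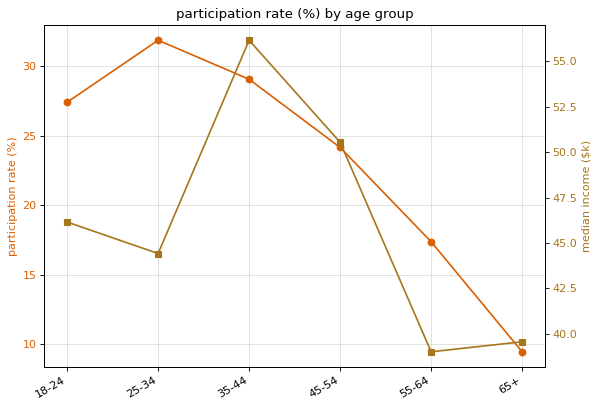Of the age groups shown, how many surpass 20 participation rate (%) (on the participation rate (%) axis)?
Above 20: 18-24, 25-34, 35-44, 45-54.

4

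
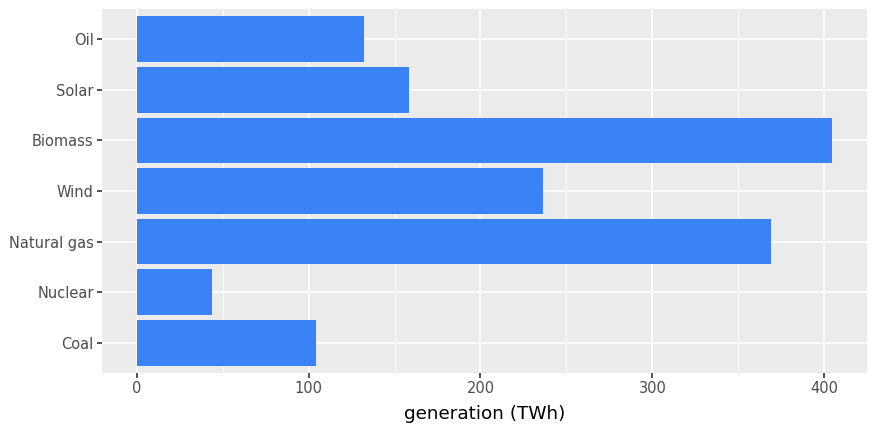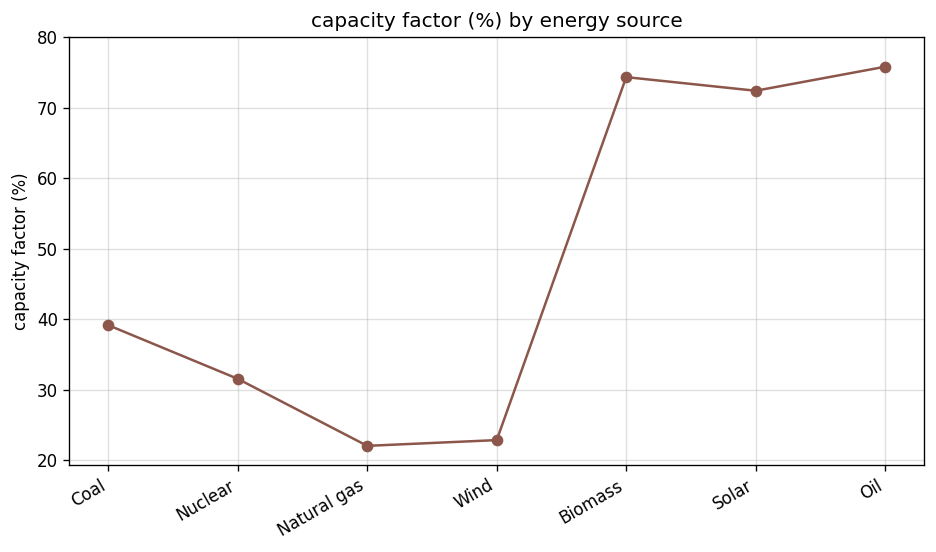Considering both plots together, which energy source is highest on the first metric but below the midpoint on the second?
Natural gas

Chart 2 median capacity factor (%) ≈ 40; below-median energy sources: Nuclear, Natural gas, Wind. Among those, Natural gas has the highest generation (TWh) (≈ 350).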